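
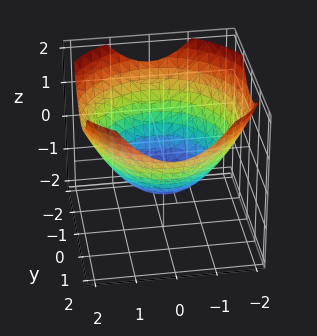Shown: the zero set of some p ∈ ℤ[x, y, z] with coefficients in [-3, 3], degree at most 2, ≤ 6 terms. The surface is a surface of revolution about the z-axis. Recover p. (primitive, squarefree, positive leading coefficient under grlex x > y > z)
1. Degree: a generic line meets the surface in up to 2 points, so deg p = 2.
2. Symmetries: rotational symmetry about the z-axis ⇒ p depends on x, y only through x² + y².
3. Reading off the gridlines: a circular section at z = 0 has radius between 1 and 2; it meets the z-axis at z = -1 (among the integer gridlines).
4. These observations pin down the coefficients.

x^2 + y^2 - 2*z - 2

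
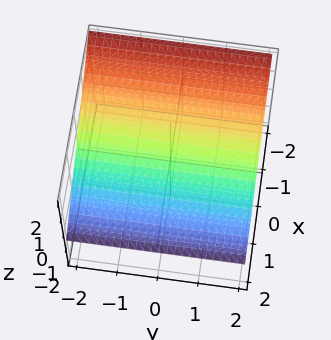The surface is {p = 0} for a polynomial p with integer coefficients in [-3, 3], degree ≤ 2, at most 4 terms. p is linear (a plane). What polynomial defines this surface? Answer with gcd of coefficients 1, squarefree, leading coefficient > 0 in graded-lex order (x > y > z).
2*x + 3*z - 2

(a) deg p = 1. The surface is flat (a plane).
(b) From the visible intercepts: one x-axis crossing is at x = 1; the surface avoids every integer y-axis point in the box.
(c) Putting this together gives p.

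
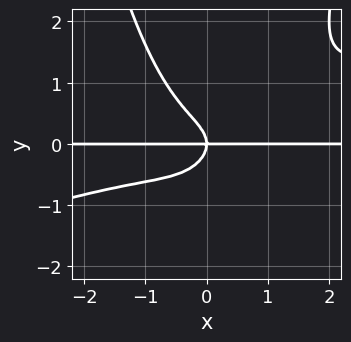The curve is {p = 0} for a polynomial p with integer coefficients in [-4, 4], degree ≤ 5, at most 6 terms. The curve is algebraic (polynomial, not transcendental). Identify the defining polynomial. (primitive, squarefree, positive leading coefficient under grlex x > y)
x^3*y - 3*x^2*y^2 + 3*y^3 + 2*x*y

The degree is 4 — the shape is more complex than any degree-3 curve.
Observable constraints: every point of the x-axis in the box is on the curve; it crosses the y-axis at the gridline y = 0.
Matching integer coefficients to the picture gives p.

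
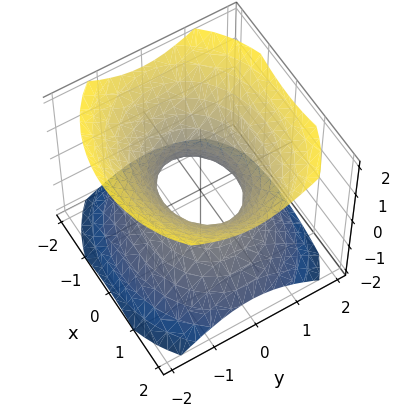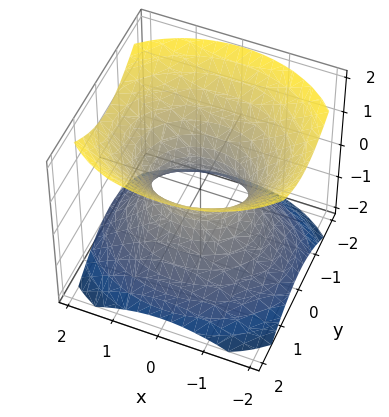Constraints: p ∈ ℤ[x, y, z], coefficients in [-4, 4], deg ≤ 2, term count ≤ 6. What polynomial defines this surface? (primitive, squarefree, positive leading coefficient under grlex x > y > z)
1. deg p = 2. An hourglass — one-sheet hyperboloid; a quadric.
2. Symmetries: mirror symmetry y ↦ −y ⇒ only even powers of y; the x ↦ −x reflection is a symmetry, so x appears only in even powers; it's symmetric under z → −z, forcing even powers of z.
3. Reading off the gridlines: the surface avoids every integer z-axis point in the box; the x-axis gridline crossings are at x ∈ {-1, 1}.
4. Putting this together gives p.

2*x^2 + 3*y^2 - 3*z^2 - 2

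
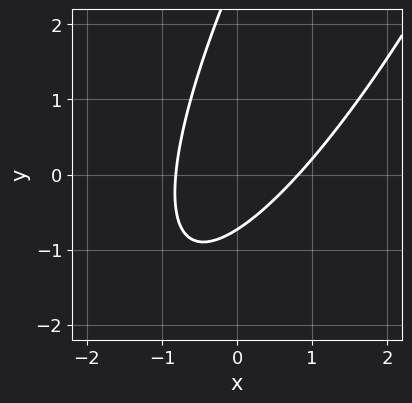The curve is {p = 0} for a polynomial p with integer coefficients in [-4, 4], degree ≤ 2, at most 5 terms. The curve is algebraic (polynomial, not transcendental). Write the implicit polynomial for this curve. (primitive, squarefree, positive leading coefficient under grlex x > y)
3*x^2 - 3*x*y + y^2 - 2*y - 2

(a) Degree: a generic line meets the curve in up to 2 points, so deg p = 2.
(b) Putting this together gives p.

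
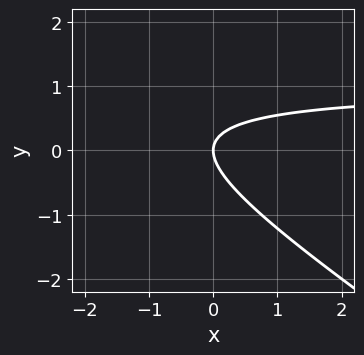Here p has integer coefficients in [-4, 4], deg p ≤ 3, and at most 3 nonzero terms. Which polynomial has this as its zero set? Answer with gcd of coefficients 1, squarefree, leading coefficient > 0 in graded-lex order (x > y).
First, the degree is 2 — the shape is more complex than any degree-1 curve.
Then, checking where it meets the axes: it meets the x-axis at x = 0 (among the integer gridlines); one y-axis crossing is at y = 0.
Finally, matching integer coefficients to the picture gives p.

2*x*y + 3*y^2 - 2*x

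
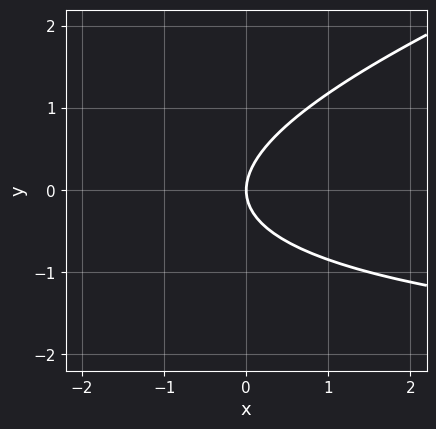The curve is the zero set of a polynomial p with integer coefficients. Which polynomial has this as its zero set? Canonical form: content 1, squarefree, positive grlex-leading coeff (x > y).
x*y - 3*y^2 + 3*x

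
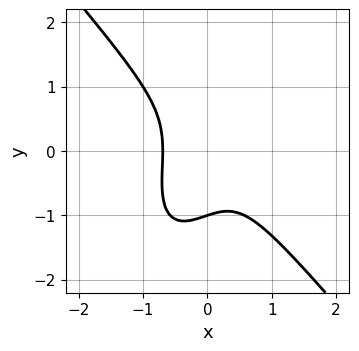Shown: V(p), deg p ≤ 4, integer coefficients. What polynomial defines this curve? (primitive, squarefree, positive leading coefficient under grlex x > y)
3*x^3 - x*y^2 + y^3 + 1

1. Degree: a generic line meets the curve in up to 3 points, so deg p = 3.
2. Against the integer gridlines: it meets the y-axis at y = -1 (among the integer gridlines).
3. Putting this together gives p.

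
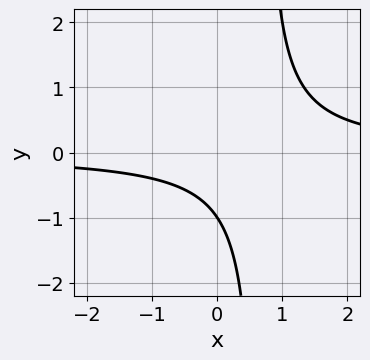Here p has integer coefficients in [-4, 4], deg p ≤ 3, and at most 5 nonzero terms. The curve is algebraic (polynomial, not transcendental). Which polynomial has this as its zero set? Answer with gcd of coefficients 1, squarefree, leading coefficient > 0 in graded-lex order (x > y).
3*x*y - 2*y - 2

First, degree: no degree-1 curve has this shape, so deg p = 2.
Then, checking where it meets the axes: it meets the y-axis at y = -1 (among the integer gridlines); no x-intercept at any integer in the box.
Finally, these observations pin down the coefficients.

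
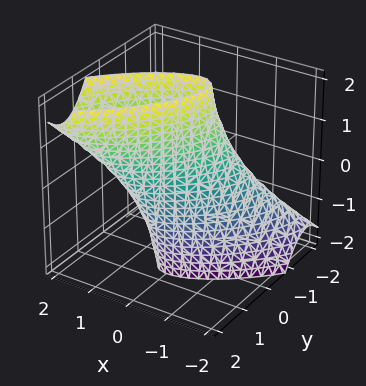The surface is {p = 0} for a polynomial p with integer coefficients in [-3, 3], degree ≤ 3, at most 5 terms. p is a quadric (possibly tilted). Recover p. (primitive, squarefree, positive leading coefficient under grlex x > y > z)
2*x^2 - 3*x*y - x*z + 2*y^2 - 1

First, the degree is 2 — no degree-1 surface has this shape.
Next, checking where it meets the axes: it misses every integer gridline on the z-axis.
Finally, the integer polynomial consistent with all of this is the stated p.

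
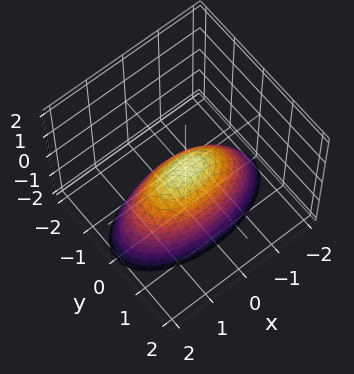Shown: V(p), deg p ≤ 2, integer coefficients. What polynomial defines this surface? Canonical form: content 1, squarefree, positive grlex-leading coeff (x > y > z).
The degree is 2 — a single bowl opening along one axis; a quadric.
Symmetries: mirror symmetry x ↦ −x ⇒ only even powers of x; the y ↦ −y reflection is a symmetry, so y appears only in even powers.
Against the integer gridlines: one y-axis crossing is at y = 0; it meets the x-axis at x = 0 (among the integer gridlines).
These observations pin down the coefficients.

x^2 + 3*y^2 + 2*z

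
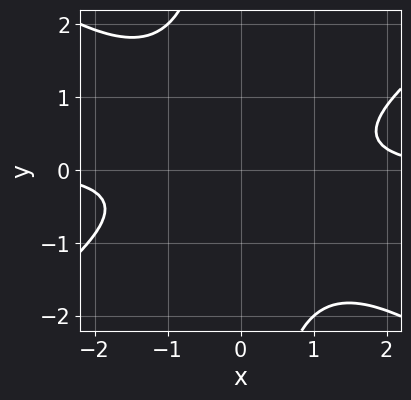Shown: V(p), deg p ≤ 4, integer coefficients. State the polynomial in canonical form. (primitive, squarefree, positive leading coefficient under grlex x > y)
(a) deg p = 4. The shape is more complex than any degree-3 curve.
(b) Checking where it meets the axes: the curve avoids every integer y-axis point in the box; no x-intercept at any integer in the box.
(c) Matching integer coefficients to the picture gives p.

x^3*y - 2*x*y^3 - 3*y^2 - 2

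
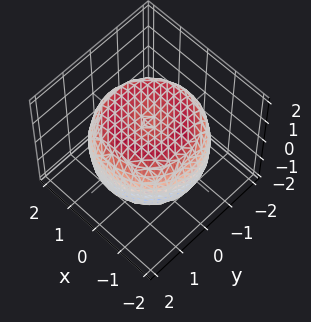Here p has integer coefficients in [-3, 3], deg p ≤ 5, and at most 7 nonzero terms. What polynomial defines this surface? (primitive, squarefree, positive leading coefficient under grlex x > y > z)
(a) Degree: no degree-3 surface has this shape, so deg p = 4.
(b) Symmetries: the surface is invariant under rotation about z: p = q(x² + y², z).
(c) From the axis intercepts and sections: a circular section at z = -1 has radius between 1 and 2; the z-axis gridline crossings are at z ∈ {-1, 1}.
(d) Putting this together gives p.

x^4 + 2*x^2*y^2 + y^4 - 2*x^2 - 2*y^2 + 2*z^2 - 2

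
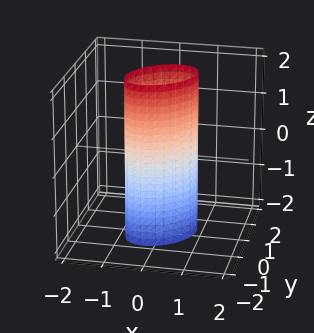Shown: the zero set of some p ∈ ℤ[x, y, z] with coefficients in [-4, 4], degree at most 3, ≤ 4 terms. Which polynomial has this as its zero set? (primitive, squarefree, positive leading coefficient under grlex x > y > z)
(a) Degree: no degree-1 surface has this shape, so deg p = 2.
(b) Observable constraints: it misses every integer gridline on the z-axis.
(c) These observations pin down the coefficients.

3*x^2 - 2*x*y + 3*y^2 - 2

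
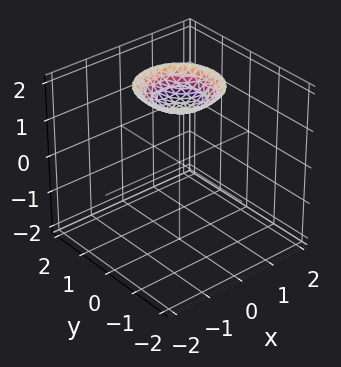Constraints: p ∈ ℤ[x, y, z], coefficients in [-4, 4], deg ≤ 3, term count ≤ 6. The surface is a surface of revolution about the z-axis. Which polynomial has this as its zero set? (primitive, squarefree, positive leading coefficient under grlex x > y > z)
(a) Degree: no degree-1 surface has this shape, so deg p = 2.
(b) Symmetry: the z-axis is an axis of rotation, so x and y enter only as x² + y².
(c) From the visible intercepts: a circular section at z = 2 has radius exactly 1; no x-intercept at any integer in the box; it misses every integer gridline on the y-axis.
(d) Fitting integer coefficients to these (and the overall shape) gives p.

x^2 + y^2 - 2*z + 3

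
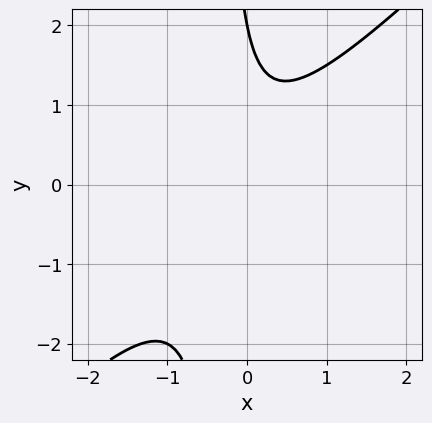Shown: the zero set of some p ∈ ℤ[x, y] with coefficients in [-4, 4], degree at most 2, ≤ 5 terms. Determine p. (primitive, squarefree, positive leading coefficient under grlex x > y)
(a) deg p = 2.
(b) Against the integer gridlines: the curve avoids every integer x-axis point in the box; it meets the y-axis at y = 2 (among the integer gridlines).
(c) Together with the visible shape, these determine p as stated.

3*x^2 - 3*x*y + x - y + 2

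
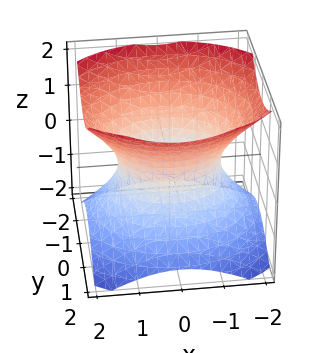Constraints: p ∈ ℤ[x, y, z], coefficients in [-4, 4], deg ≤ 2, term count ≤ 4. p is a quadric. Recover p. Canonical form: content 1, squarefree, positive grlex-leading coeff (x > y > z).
2*x^2 + 3*y^2 - 3*z^2 - 3

First, deg p = 2. One connected sheet with a waist; a quadric.
Next, symmetries: mirror symmetry z ↦ −z ⇒ only even powers of z; the x ↦ −x reflection is a symmetry, so x appears only in even powers; the y ↦ −y reflection is a symmetry, so y appears only in even powers.
Then, checking where it meets the axes: no z-intercept at any integer in the box; among the integer gridlines, it crosses the y-axis at y ∈ {-1, 1}.
Finally, together with the visible shape, these determine p as stated.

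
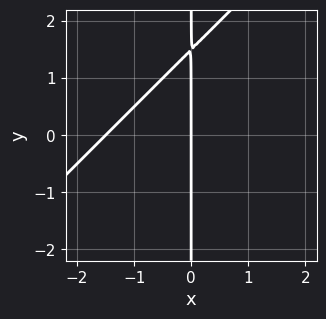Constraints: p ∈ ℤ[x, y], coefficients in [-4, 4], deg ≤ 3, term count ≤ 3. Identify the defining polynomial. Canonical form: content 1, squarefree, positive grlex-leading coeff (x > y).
First, degree: a generic line meets the curve in up to 2 points, so deg p = 2.
Next, checking where it meets the axes: it crosses the x-axis at the gridline x = 0; the visible y-axis segment lies entirely on the curve.
Finally, fitting integer coefficients to these (and the overall shape) gives p.

2*x^2 - 2*x*y + 3*x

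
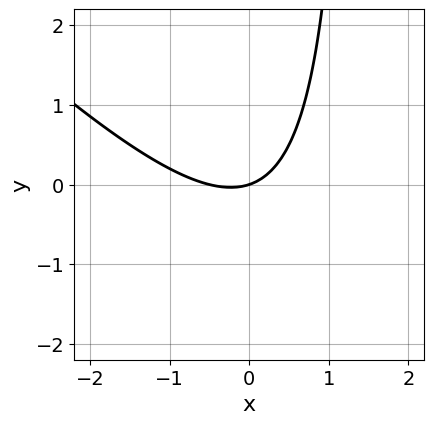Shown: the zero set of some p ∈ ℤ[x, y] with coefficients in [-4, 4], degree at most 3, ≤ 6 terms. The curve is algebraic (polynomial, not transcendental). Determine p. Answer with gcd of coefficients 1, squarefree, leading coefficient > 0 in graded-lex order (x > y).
Degree: a generic line meets the curve in up to 2 points, so deg p = 2.
Reading off the gridlines: it crosses the x-axis at the gridline x = 0; it crosses the y-axis at the gridline y = 0.
Together with the visible shape, these determine p as stated.

2*x^2 + 2*x*y + x - 3*y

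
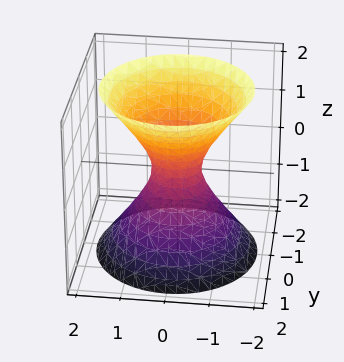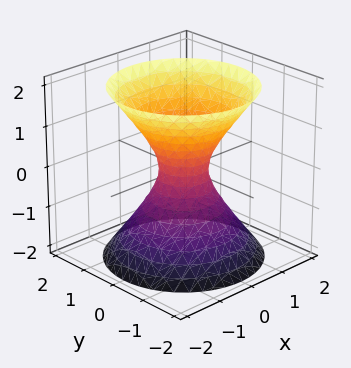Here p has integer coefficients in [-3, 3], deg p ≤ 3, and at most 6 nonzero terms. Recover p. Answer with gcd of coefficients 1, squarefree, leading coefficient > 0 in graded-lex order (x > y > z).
3*x^2 + 3*y^2 - 2*z^2 - 1

First, deg p = 2. An hourglass — one-sheet hyperboloid; a quadric.
Then, symmetries: the z-axis is an axis of rotation, so x and y enter only as x² + y²; mirror symmetry z ↦ −z ⇒ only even powers of z.
Next, against the integer gridlines: a circular section at z = -1 has radius exactly 1; it misses every integer gridline on the z-axis.
Finally, together with the visible shape, these determine p as stated.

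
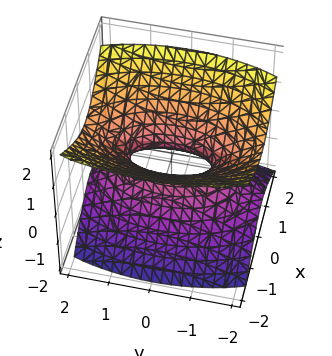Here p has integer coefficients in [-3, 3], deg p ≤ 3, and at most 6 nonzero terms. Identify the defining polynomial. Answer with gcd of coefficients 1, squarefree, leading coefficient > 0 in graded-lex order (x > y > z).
Degree: no degree-1 surface has this shape, so deg p = 2.
Against the integer gridlines: the surface avoids every integer z-axis point in the box; among the integer gridlines, it crosses the y-axis at y ∈ {-1, 1}.
Together with the visible shape, these determine p as stated.

3*x^2 + x*z + y^2 - 3*z^2 - 1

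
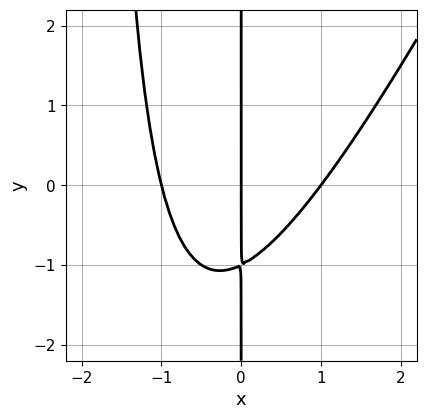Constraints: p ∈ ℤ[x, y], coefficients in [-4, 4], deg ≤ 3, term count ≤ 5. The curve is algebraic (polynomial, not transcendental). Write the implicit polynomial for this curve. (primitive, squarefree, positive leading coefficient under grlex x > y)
2*x^3 - x^2*y - 2*x*y - 2*x

1. deg p = 3.
2. From the axis intercepts and sections: among the integer gridlines, it crosses the x-axis at x ∈ {-1, 0, 1}; every point of the y-axis in the box is on the curve.
3. Putting this together gives p.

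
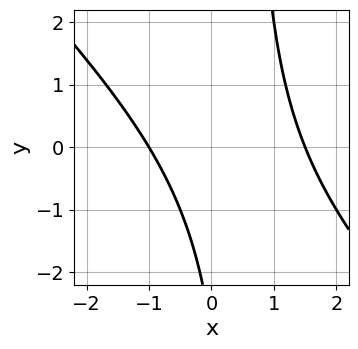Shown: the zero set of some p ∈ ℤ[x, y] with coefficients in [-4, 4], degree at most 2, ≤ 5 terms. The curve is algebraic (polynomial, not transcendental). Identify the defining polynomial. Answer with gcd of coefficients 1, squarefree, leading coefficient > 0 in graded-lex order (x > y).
2*x^2 + 2*x*y - x - y - 3

First, the degree is 2 — the shape is more complex than any degree-1 curve.
Next, against the integer gridlines: it meets the x-axis at x = -1 (among the integer gridlines); it misses every integer gridline on the y-axis.
Finally, fitting integer coefficients to these (and the overall shape) gives p.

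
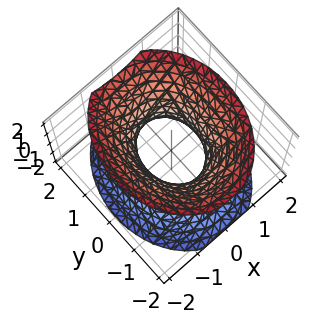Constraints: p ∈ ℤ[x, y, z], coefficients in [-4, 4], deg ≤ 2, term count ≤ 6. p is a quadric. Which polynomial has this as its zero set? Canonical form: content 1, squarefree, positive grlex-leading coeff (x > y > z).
3*x^2 + 2*y^2 - 2*z^2 - 2

First, degree: one connected sheet with a waist; a quadric, so deg p = 2.
Next, symmetries: mirror symmetry x ↦ −x ⇒ only even powers of x; it's symmetric under y → −y, forcing even powers of y; it's symmetric under z → −z, forcing even powers of z.
Then, from the visible intercepts: among the integer gridlines, it crosses the y-axis at y ∈ {-1, 1}; no z-intercept at any integer in the box.
Finally, assembling these constraints gives the stated polynomial.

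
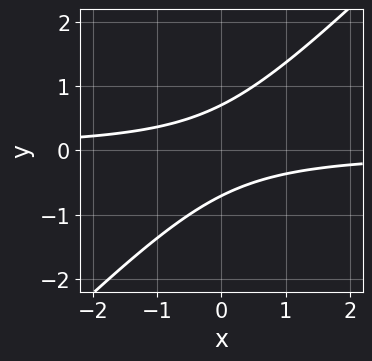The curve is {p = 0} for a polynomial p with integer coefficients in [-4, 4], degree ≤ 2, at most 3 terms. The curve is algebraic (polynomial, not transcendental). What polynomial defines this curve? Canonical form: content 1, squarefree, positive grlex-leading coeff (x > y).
The degree is 2 — a generic line meets the curve in up to 2 points.
From the visible intercepts: the curve avoids every integer x-axis point in the box.
Together with the visible shape, these determine p as stated.

2*x*y - 2*y^2 + 1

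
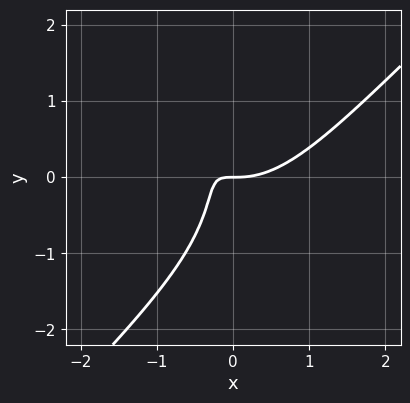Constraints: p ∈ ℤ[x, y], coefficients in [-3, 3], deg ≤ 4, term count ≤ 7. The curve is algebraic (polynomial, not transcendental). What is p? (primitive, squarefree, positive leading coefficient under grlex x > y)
2*x^3 - x^2*y - y^3 - 3*x*y - y

(a) Degree: a generic line meets the curve in up to 3 points, so deg p = 3.
(b) Against the integer gridlines: it meets the y-axis at y = 0 (among the integer gridlines); it meets the x-axis at x = 0 (among the integer gridlines).
(c) Matching integer coefficients to the picture gives p.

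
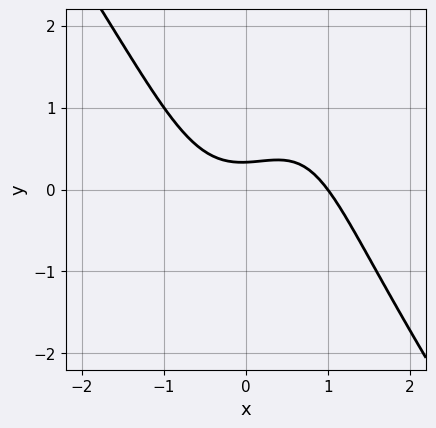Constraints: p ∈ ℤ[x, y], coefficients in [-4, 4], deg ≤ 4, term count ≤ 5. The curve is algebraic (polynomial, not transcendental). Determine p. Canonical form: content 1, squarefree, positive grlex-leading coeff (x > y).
2*x^3 - x*y^2 - x^2 + 3*y - 1

1. The degree is 3 — no degree-2 curve has this shape.
2. Reading off the gridlines: one x-axis crossing is at x = 1.
3. The integer polynomial consistent with all of this is the stated p.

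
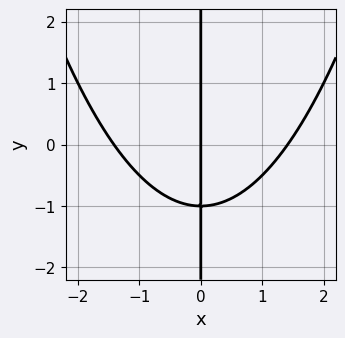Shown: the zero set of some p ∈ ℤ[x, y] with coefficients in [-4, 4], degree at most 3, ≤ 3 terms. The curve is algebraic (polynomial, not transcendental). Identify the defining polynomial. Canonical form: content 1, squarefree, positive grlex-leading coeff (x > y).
x^3 - 2*x*y - 2*x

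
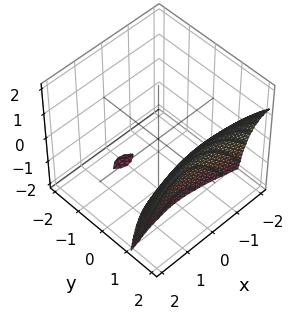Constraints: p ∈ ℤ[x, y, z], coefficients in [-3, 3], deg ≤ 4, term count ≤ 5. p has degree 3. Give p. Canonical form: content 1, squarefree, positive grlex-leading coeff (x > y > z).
2*y^3 - 2*y^2*z - x^2 - 3

1. The degree is 3 — the shape is more complex than any degree-2 surface.
2. From the visible intercepts: the surface avoids every integer x-axis point in the box; the surface avoids every integer z-axis point in the box.
3. Assembling these constraints gives the stated polynomial.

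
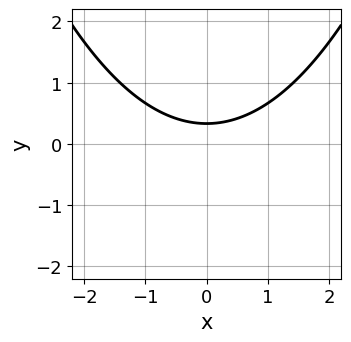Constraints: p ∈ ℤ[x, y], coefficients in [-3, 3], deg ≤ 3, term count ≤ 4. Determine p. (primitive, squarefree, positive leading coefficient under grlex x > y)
x^2 - 3*y + 1

1. deg p = 2. The shape is more complex than any degree-1 curve.
2. Symmetries: mirror symmetry x ↦ −x ⇒ only even powers of x.
3. Checking where it meets the axes: the curve avoids every integer x-axis point in the box.
4. Matching integer coefficients to the picture gives p.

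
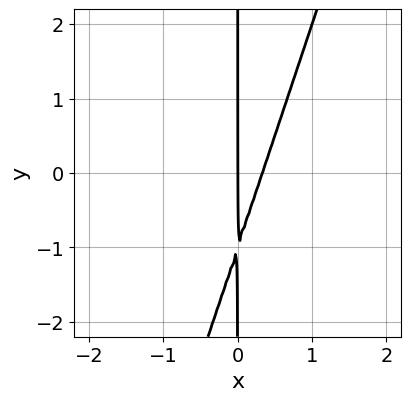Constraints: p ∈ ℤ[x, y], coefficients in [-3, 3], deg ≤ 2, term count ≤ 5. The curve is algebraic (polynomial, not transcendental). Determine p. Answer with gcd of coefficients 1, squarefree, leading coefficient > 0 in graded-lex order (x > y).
3*x^2 - x*y - x

1. deg p = 2. No degree-1 curve has this shape.
2. Reading off the gridlines: the visible y-axis segment lies entirely on the curve; it meets the x-axis at x = 0 (among the integer gridlines).
3. Fitting integer coefficients to these (and the overall shape) gives p.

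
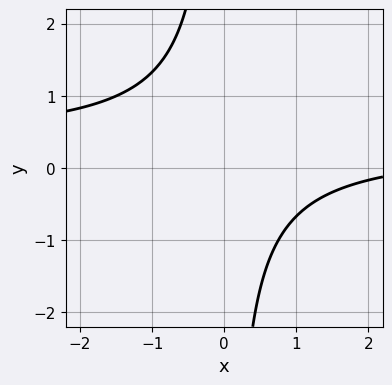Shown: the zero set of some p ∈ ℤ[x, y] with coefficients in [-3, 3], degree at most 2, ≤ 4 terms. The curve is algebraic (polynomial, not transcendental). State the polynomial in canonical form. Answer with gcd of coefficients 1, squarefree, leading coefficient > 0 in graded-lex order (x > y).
3*x*y - x + 3

1. deg p = 2.
2. Reading off the gridlines: the curve avoids every integer y-axis point in the box; no x-intercept at any integer in the box.
3. Putting this together gives p.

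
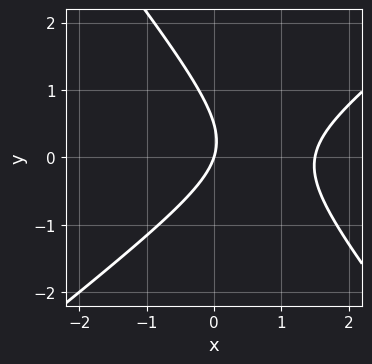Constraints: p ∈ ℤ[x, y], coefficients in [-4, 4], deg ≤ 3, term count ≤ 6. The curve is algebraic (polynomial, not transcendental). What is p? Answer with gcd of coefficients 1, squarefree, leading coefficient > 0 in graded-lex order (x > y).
2*x^2 - x*y - 2*y^2 - 3*x + y

First, the degree is 2 — a generic line meets the curve in up to 2 points.
Then, from the visible intercepts: one x-axis crossing is at x = 0; it crosses the y-axis at the gridline y = 0.
Finally, matching integer coefficients to the picture gives p.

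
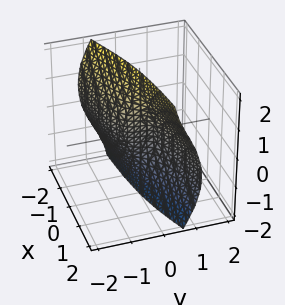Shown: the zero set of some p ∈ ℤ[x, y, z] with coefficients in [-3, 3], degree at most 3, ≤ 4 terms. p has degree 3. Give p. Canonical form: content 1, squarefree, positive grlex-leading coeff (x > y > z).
Degree: a generic line meets the surface in up to 3 points, so deg p = 3.
From the visible intercepts: every point of the z-axis in the box is on the surface; it meets the y-axis at y = 0 (among the integer gridlines).
These observations pin down the coefficients.

x*y*z + 3*y^3 + 2*y*z^2 - 2*x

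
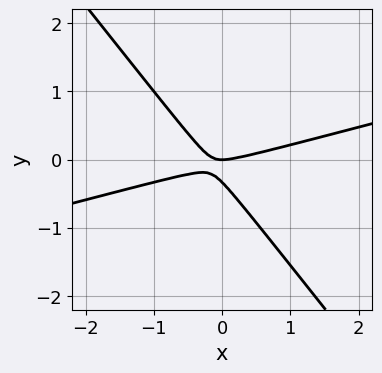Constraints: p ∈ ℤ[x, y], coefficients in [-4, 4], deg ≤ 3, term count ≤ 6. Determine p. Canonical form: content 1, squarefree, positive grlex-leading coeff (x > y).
x^2 - 3*x*y - 3*y^2 - y

The degree is 2 — a generic line meets the curve in up to 2 points.
From the visible intercepts: it meets the x-axis at x = 0 (among the integer gridlines); it meets the y-axis at y = 0 (among the integer gridlines).
Putting this together gives p.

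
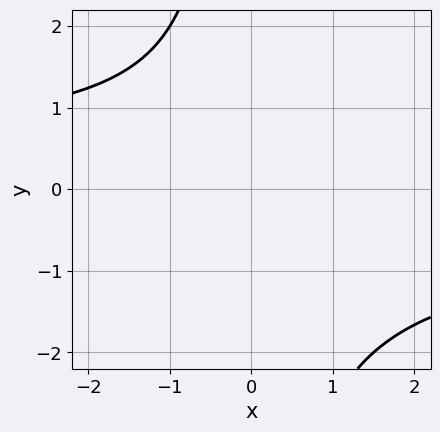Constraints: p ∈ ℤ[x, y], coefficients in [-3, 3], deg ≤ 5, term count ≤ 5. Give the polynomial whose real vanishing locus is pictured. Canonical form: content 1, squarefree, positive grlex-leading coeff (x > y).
x*y^3 + 2*y^2 - y + 2

First, degree: the shape is more complex than any degree-3 curve, so deg p = 4.
Then, against the integer gridlines: the curve avoids every integer x-axis point in the box; it misses every integer gridline on the y-axis.
Finally, these observations pin down the coefficients.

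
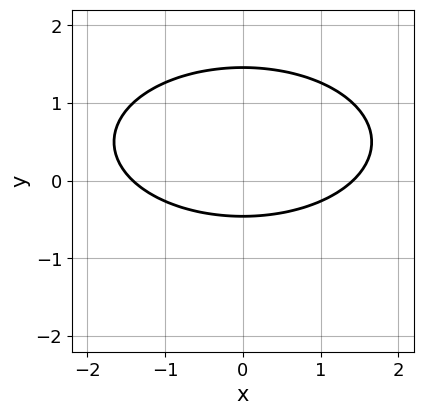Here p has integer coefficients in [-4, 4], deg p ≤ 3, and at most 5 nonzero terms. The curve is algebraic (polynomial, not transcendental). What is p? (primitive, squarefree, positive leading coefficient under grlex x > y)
The degree is 2 — a generic line meets the curve in up to 2 points.
Symmetries: it's symmetric under x → −x, forcing even powers of x.
The integer polynomial consistent with all of this is the stated p.

x^2 + 3*y^2 - 3*y - 2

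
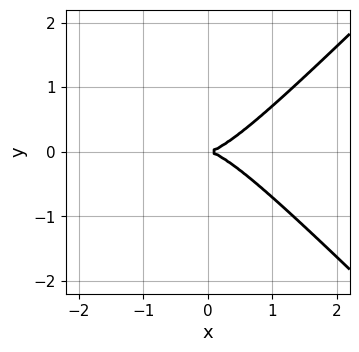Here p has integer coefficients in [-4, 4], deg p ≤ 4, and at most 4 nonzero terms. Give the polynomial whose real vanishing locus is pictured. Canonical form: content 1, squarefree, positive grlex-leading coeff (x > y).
x^3 - x*y^2 - y^2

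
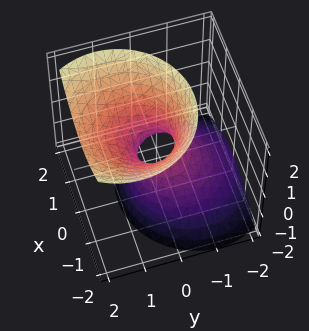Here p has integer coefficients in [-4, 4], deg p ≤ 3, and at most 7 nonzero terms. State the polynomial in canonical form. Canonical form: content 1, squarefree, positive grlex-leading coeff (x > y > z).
1. deg p = 2. The shape is more complex than any degree-1 surface.
2. Reading off the gridlines: it misses every integer gridline on the z-axis.
3. These observations pin down the coefficients.

3*x^2 + 3*y^2 - 3*y*z - 2*z^2 - 1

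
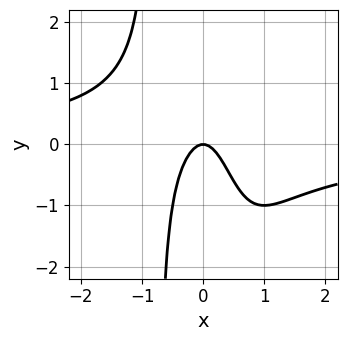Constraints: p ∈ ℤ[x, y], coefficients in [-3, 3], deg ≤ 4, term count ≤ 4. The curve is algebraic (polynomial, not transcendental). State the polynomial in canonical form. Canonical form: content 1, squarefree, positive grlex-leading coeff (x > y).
2*x^3*y + 3*x^2 + y

(a) Degree: no degree-3 curve has this shape, so deg p = 4.
(b) Checking where it meets the axes: it meets the x-axis at x = 0 (among the integer gridlines); one y-axis crossing is at y = 0.
(c) Assembling these constraints gives the stated polynomial.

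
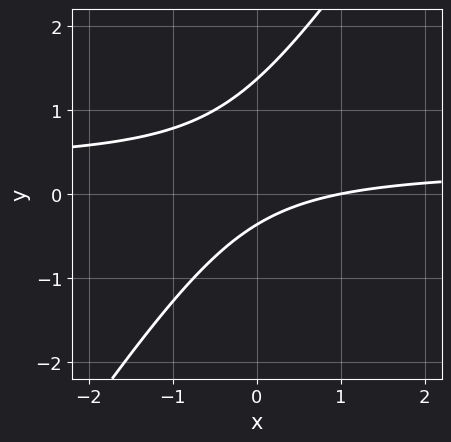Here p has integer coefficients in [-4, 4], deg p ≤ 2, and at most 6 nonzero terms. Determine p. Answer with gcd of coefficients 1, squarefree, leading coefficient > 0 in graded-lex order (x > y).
3*x*y - 2*y^2 - x + 2*y + 1

1. Degree: no degree-1 curve has this shape, so deg p = 2.
2. Checking where it meets the axes: it meets the x-axis at x = 1 (among the integer gridlines).
3. Assembling these constraints gives the stated polynomial.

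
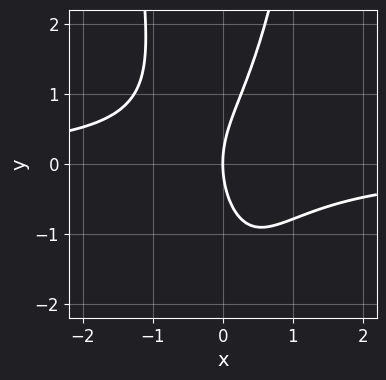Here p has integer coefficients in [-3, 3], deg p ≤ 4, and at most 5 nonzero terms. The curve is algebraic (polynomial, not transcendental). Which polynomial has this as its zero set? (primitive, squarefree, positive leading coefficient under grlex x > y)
3*x^2*y - y^2 + 3*x

1. deg p = 3.
2. Observable constraints: it meets the y-axis at y = 0 (among the integer gridlines); one x-axis crossing is at x = 0.
3. Matching integer coefficients to the picture gives p.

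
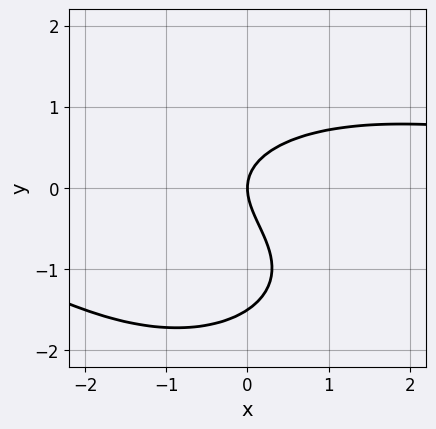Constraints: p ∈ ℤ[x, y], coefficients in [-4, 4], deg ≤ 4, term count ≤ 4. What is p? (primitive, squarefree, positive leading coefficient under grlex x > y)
x^2*y + 2*y^3 + 3*y^2 - 3*x

(a) Degree: the shape is more complex than any degree-2 curve, so deg p = 3.
(b) Observable constraints: it crosses the x-axis at the gridline x = 0; it meets the y-axis at y = 0 (among the integer gridlines).
(c) Matching integer coefficients to the picture gives p.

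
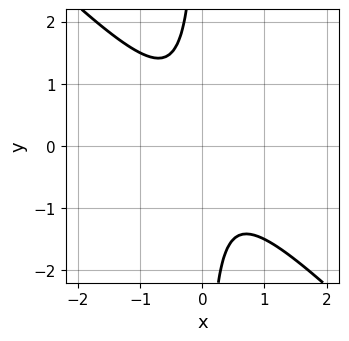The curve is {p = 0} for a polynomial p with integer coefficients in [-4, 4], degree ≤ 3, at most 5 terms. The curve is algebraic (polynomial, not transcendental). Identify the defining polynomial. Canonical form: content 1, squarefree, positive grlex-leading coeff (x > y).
(a) The degree is 2 — a generic line meets the curve in up to 2 points.
(b) Reading off the gridlines: the curve avoids every integer y-axis point in the box; it misses every integer gridline on the x-axis.
(c) These observations pin down the coefficients.

2*x^2 + 2*x*y + 1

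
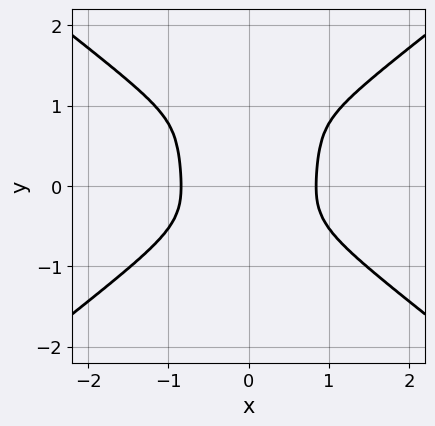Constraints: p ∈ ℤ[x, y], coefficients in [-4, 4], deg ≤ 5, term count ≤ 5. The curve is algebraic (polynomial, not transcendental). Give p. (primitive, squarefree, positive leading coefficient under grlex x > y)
2*x^4 - 2*x^2*y^2 - 2*y^4 + 2*y^3 - 1

(a) deg p = 4.
(b) Symmetries: the x ↦ −x reflection is a symmetry, so x appears only in even powers.
(c) Against the integer gridlines: it misses every integer gridline on the y-axis.
(d) Matching integer coefficients to the picture gives p.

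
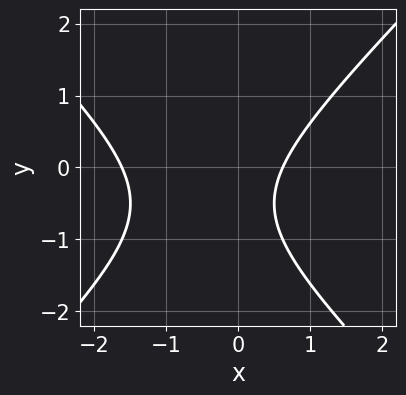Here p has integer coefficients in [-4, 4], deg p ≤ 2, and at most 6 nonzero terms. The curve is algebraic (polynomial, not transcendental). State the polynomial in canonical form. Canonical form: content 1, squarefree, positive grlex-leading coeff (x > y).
First, deg p = 2.
Next, from the axis intercepts and sections: it misses every integer gridline on the y-axis.
Finally, these observations pin down the coefficients.

x^2 - y^2 + x - y - 1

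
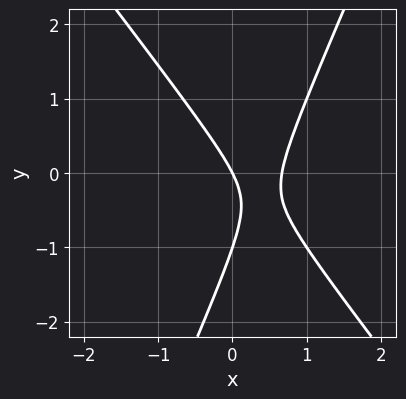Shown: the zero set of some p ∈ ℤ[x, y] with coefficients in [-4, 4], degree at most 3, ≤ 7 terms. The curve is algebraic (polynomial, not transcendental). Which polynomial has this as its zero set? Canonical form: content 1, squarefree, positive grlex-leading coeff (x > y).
The degree is 2 — the shape is more complex than any degree-1 curve.
Checking where it meets the axes: it meets the x-axis at x = 0 (among the integer gridlines); the y-axis gridline crossings are at y ∈ {-1, 0}.
The integer polynomial consistent with all of this is the stated p.

3*x^2 + x*y - y^2 - 2*x - y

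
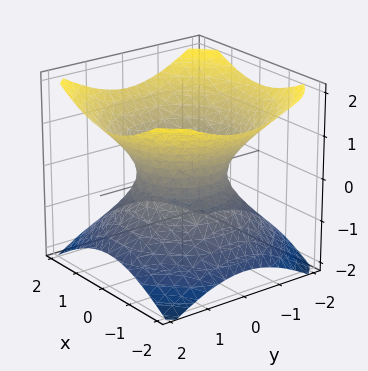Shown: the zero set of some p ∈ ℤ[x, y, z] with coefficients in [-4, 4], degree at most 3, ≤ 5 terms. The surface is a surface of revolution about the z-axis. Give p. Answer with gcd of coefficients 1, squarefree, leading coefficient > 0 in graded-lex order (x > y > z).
2*x^2 + 2*y^2 - 3*z^2 - 2

First, deg p = 2.
Next, symmetries: the z-axis is an axis of rotation, so x and y enter only as x² + y².
Next, from the visible intercepts: among the integer gridlines, it crosses the x-axis at x ∈ {-1, 1}; among the integer gridlines, it crosses the y-axis at y ∈ {-1, 1}.
Finally, matching integer coefficients to the picture gives p.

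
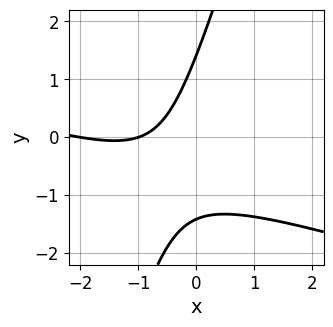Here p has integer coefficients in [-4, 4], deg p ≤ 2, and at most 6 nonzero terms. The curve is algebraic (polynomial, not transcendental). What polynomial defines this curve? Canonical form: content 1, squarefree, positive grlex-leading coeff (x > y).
x^2 + 3*x*y - y^2 + 3*x + 2

The degree is 2 — a generic line meets the curve in up to 2 points.
Checking where it meets the axes: among the integer gridlines, it crosses the x-axis at x ∈ {-2, -1}.
Together with the visible shape, these determine p as stated.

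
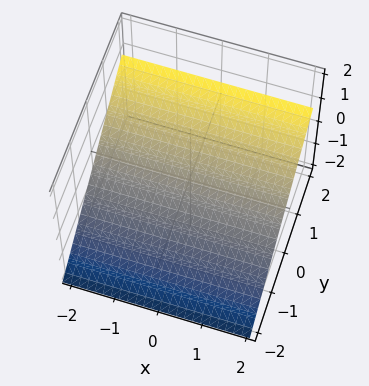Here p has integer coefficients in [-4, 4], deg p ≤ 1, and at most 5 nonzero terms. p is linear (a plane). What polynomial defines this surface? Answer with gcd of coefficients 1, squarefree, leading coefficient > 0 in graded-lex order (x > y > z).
First, deg p = 1. Every cross-section is a straight line — this is a plane.
Then, against the integer gridlines: one y-axis crossing is at y = 1; the surface avoids every integer x-axis point in the box.
Finally, matching integer coefficients to the picture gives p.

2*y - 3*z - 2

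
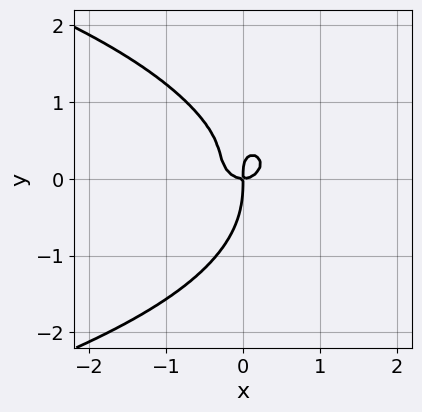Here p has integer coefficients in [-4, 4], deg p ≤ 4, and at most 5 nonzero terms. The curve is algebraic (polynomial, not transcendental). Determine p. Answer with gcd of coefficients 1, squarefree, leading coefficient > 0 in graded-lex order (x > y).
The degree is 4 — the shape is more complex than any degree-3 curve.
Checking where it meets the axes: one x-axis crossing is at x = 0; it meets the y-axis at y = 0 (among the integer gridlines).
These observations pin down the coefficients.

x^2*y^2 + y^4 + 2*x^3 + 2*x*y^2 - x*y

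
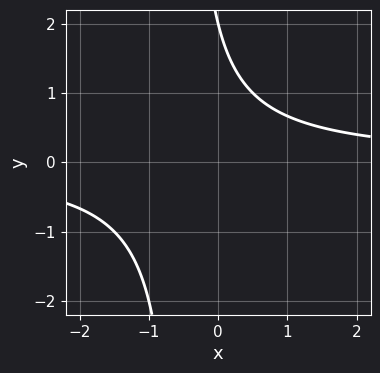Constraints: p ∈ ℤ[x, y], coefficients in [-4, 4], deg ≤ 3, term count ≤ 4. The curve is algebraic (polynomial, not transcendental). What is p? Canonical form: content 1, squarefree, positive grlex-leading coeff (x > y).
2*x*y + y - 2

First, deg p = 2. No degree-1 curve has this shape.
Next, from the axis intercepts and sections: it misses every integer gridline on the x-axis; it meets the y-axis at y = 2 (among the integer gridlines).
Finally, the integer polynomial consistent with all of this is the stated p.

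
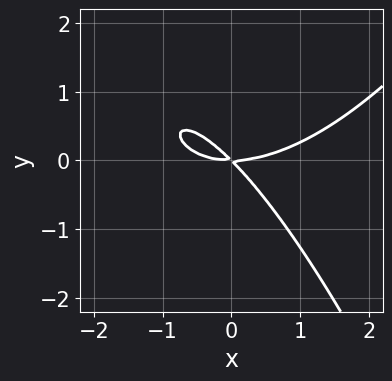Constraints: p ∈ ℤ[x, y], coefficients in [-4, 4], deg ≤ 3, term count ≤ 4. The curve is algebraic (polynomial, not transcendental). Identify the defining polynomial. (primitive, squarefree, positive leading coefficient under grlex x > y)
x^3 - 3*x*y - 3*y^2

(a) Degree: no degree-2 curve has this shape, so deg p = 3.
(b) Against the integer gridlines: it meets the y-axis at y = 0 (among the integer gridlines); it crosses the x-axis at the gridline x = 0.
(c) Assembling these constraints gives the stated polynomial.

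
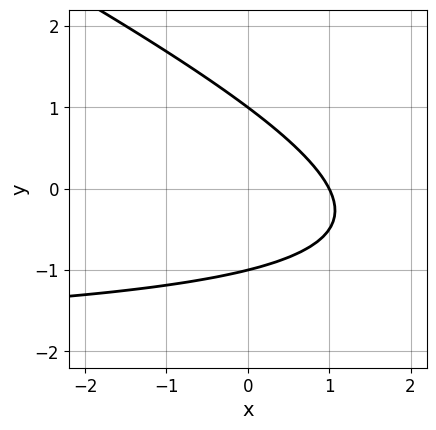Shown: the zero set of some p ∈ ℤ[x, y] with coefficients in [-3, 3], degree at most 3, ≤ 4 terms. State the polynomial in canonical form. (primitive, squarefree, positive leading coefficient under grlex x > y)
x*y + 2*y^2 + 2*x - 2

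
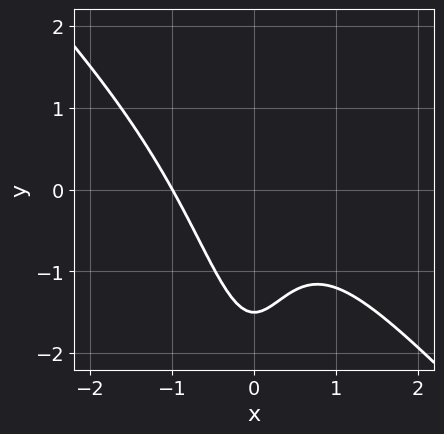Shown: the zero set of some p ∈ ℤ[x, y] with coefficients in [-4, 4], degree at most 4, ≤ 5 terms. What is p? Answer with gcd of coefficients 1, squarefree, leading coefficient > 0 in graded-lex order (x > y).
3*x^3 + 3*x^2*y + 2*y + 3

1. The degree is 3 — a generic line meets the curve in up to 3 points.
2. Checking where it meets the axes: one x-axis crossing is at x = -1.
3. Putting this together gives p.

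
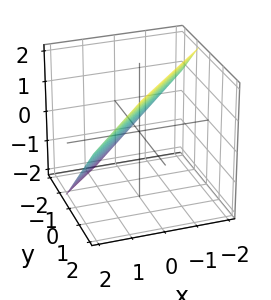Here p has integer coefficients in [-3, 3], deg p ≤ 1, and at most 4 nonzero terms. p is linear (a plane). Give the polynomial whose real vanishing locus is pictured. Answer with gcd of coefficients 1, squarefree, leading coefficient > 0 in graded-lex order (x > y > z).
3*x - 3*y + 3*z - 2

The degree is 1 — the surface is flat (a plane).
Matching integer coefficients to the picture gives p.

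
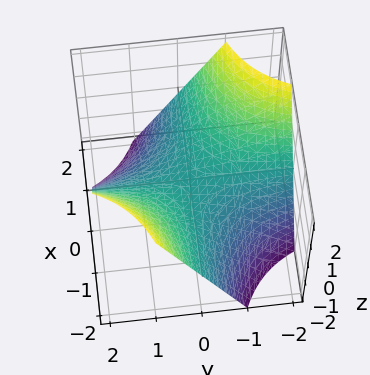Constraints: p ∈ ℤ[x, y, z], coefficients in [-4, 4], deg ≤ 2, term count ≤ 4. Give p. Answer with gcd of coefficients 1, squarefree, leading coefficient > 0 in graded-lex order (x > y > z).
x*y + z

(a) deg p = 2. A saddle surface; a quadric.
(b) Reading off the gridlines: it crosses the z-axis at the gridline z = 0; the visible y-axis segment lies entirely on the surface; every point of the x-axis in the box is on the surface.
(c) Solving for integer coefficients yields p as stated.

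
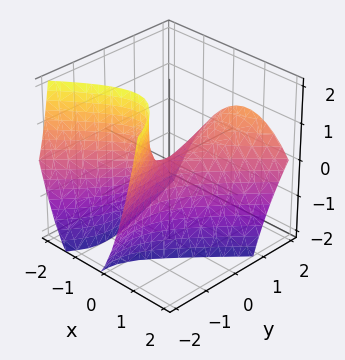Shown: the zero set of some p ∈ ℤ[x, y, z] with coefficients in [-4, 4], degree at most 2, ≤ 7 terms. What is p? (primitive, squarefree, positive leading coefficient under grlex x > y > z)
3*x^2 - 2*x*y - y^2 + 2*y*z + 2*z

1. deg p = 2.
2. From the axis intercepts and sections: one z-axis crossing is at z = 0; it crosses the x-axis at the gridline x = 0.
3. Matching integer coefficients to the picture gives p.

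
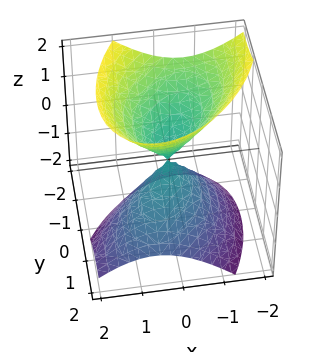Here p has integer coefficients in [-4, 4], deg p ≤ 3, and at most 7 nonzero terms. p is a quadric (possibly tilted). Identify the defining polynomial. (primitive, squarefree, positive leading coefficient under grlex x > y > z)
3*x^2 - 2*x*y + 2*y^2 + 2*y*z - 2*z^2

1. The picture has 2 separate pieces.
2. deg p = 2.
3. From the visible intercepts: it crosses the x-axis at the gridline x = 0; one y-axis crossing is at y = 0; it meets the z-axis at z = 0 (among the integer gridlines).
4. Assembling these constraints gives the stated polynomial.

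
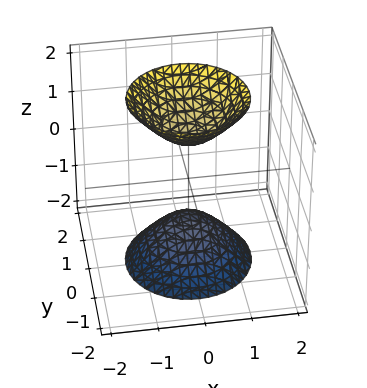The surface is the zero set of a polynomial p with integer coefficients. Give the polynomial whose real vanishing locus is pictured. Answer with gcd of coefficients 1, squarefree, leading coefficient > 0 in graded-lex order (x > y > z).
(a) The picture has 2 separate pieces. They look like related sheets of one shape, so recover p as a whole.
(b) The degree is 2 — two separate bowl-shaped sheets opening away from each other; a quadric.
(c) Symmetries: mirror symmetry z ↦ −z ⇒ only even powers of z; every cross-section ⟂ z is a circle, so x, y appear only via x² + y².
(d) Observable constraints: among the integer gridlines, it crosses the z-axis at z ∈ {-1, 1}; a circular section at z = 2 has radius between 1 and 2; it misses every integer gridline on the y-axis; the surface avoids every integer x-axis point in the box.
(e) Fitting integer coefficients to these (and the overall shape) gives p.

2*x^2 + 2*y^2 - z^2 + 1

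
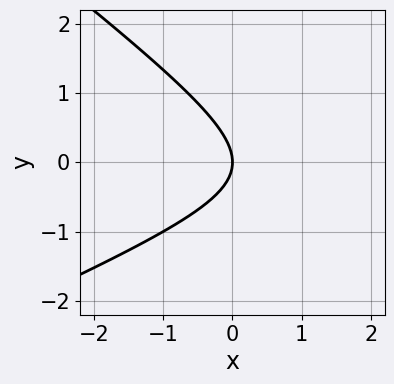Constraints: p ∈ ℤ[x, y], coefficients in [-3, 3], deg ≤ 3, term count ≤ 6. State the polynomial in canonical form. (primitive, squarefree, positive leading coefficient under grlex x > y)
(a) The degree is 2 — no degree-1 curve has this shape.
(b) Observable constraints: it meets the y-axis at y = 0 (among the integer gridlines); one x-axis crossing is at x = 0.
(c) Fitting integer coefficients to these (and the overall shape) gives p.

x^2 - x*y - 3*y^2 - 3*x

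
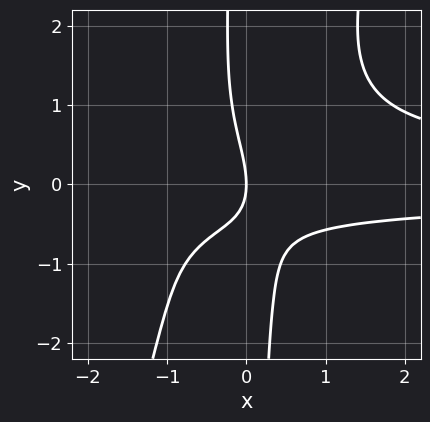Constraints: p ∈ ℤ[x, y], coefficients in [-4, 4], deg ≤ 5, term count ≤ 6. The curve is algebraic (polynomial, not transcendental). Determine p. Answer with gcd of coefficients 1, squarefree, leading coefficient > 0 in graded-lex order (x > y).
(a) deg p = 4. No degree-3 curve has this shape.
(b) Observable constraints: it crosses the y-axis at the gridline y = 0; one x-axis crossing is at x = 0.
(c) Together with the visible shape, these determine p as stated.

3*x^2*y^2 - x*y^3 - 2*x*y - y^2 - 2*x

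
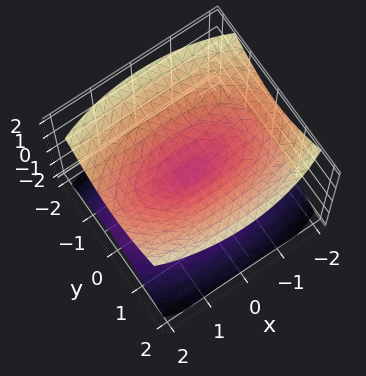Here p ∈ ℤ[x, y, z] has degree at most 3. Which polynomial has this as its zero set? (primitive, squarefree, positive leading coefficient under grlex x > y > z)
First, I count 2 distinct pieces. Treating them together as one polynomial.
Next, the degree is 2 — a double cone through the origin; a quadric.
Then, symmetries: it's symmetric under y → −y, forcing even powers of y; the x ↦ −x reflection is a symmetry, so x appears only in even powers; mirror symmetry z ↦ −z ⇒ only even powers of z.
Then, against the integer gridlines: it meets the z-axis at z = 0 (among the integer gridlines); it meets the y-axis at y = 0 (among the integer gridlines); it meets the x-axis at x = 0 (among the integer gridlines).
Finally, fitting integer coefficients to these (and the overall shape) gives p.

x^2 + 3*y^2 - 3*z^2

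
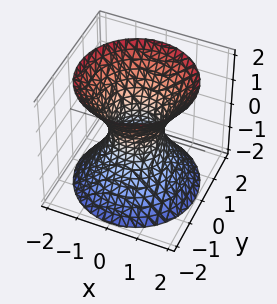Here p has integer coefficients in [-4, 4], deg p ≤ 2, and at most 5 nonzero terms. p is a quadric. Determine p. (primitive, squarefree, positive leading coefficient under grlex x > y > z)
(a) Degree: one connected sheet with a waist; a quadric, so deg p = 2.
(b) By symmetry, the surface is invariant under rotation about z: p = q(x² + y², z); it's symmetric under z → −z, forcing even powers of z.
(c) Checking where it meets the axes: a circular section at z = 2 has radius between 1 and 2; the surface avoids every integer z-axis point in the box.
(d) Solving for integer coefficients yields p as stated.

3*x^2 + 3*y^2 - 2*z^2 - 2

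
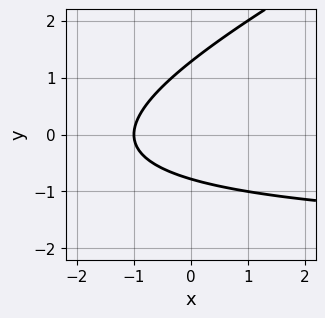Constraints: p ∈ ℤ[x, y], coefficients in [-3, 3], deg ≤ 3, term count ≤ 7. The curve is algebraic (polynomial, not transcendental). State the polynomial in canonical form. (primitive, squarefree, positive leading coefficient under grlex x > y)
x*y - 2*y^2 + 2*x + y + 2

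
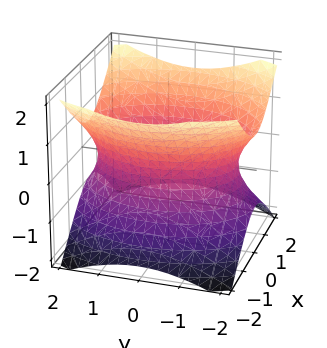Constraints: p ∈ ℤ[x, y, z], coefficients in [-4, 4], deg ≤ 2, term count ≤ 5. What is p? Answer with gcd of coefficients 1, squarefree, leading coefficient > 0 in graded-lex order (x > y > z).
2*x^2 + y^2 - 2*z^2 - 3

First, deg p = 2.
Then, symmetries: it's symmetric under y → −y, forcing even powers of y; mirror symmetry x ↦ −x ⇒ only even powers of x; mirror symmetry z ↦ −z ⇒ only even powers of z.
Next, observable constraints: no z-intercept at any integer in the box.
Finally, putting this together gives p.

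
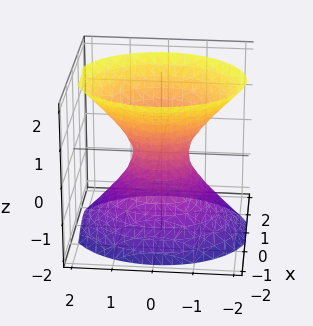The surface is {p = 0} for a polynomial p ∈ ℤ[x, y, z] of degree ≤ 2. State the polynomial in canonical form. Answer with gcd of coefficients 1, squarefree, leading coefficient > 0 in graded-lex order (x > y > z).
(a) deg p = 2.
(b) Symmetries: it's symmetric under z → −z, forcing even powers of z; the x ↦ −x reflection is a symmetry, so x appears only in even powers; it's symmetric under y → −y, forcing even powers of y.
(c) Checking where it meets the axes: it misses every integer gridline on the z-axis.
(d) Fitting integer coefficients to these (and the overall shape) gives p.

3*x^2 + 2*y^2 - 2*z^2 - 1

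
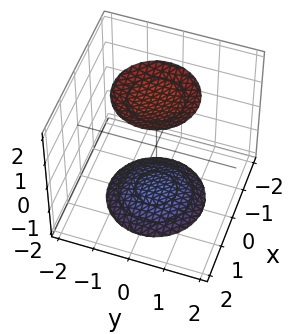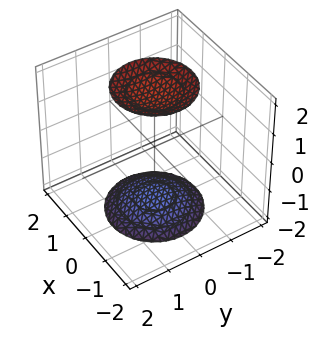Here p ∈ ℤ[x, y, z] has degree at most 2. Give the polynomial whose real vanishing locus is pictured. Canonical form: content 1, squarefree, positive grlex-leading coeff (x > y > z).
(a) There are 2 components. Treating them together as one polynomial.
(b) The degree is 2 — a generic line meets the surface in up to 2 points.
(c) Symmetries: every cross-section ⟂ z is a circle, so x, y appear only via x² + y².
(d) Against the integer gridlines: a circular section at z = -2 has radius exactly 1; the surface avoids every integer y-axis point in the box.
(e) The integer polynomial consistent with all of this is the stated p.

x^2 + y^2 - z^2 + 3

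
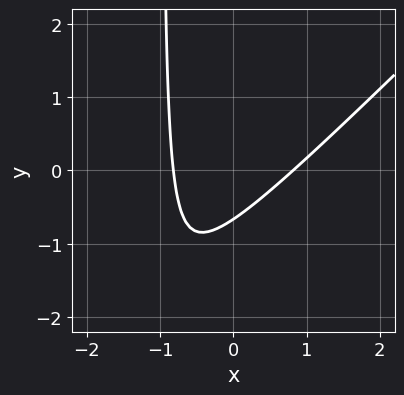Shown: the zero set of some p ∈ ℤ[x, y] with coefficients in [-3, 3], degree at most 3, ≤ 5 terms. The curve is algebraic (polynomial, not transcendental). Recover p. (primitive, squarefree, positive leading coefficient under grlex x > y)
3*x^2 - 3*x*y - 3*y - 2

First, deg p = 2. The shape is more complex than any degree-1 curve.
Finally, putting this together gives p.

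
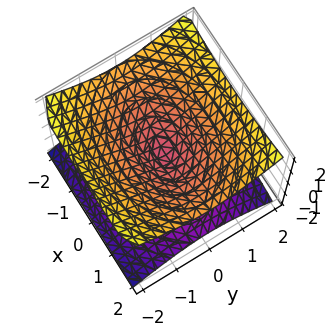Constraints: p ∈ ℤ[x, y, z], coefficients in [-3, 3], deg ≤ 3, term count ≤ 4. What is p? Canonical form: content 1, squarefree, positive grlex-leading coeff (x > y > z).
x^2 + 2*y^2 - 3*z^2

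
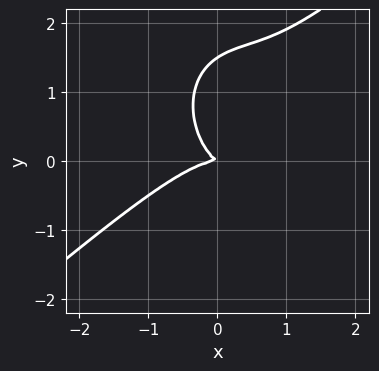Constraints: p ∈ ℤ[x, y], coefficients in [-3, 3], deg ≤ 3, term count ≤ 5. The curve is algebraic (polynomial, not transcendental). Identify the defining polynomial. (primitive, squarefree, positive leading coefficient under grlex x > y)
3*x^3 - 2*x^2*y - 2*y^3 + 2*x*y + 3*y^2

First, the degree is 3 — no degree-2 curve has this shape.
Next, checking where it meets the axes: one x-axis crossing is at x = 0; it crosses the y-axis at the gridline y = 0.
Finally, solving for integer coefficients yields p as stated.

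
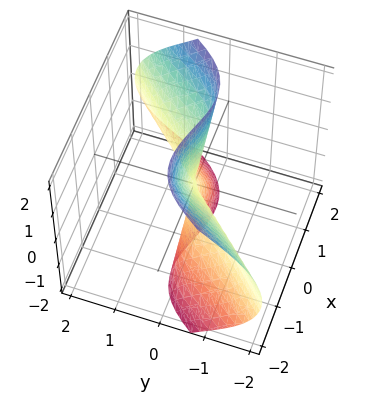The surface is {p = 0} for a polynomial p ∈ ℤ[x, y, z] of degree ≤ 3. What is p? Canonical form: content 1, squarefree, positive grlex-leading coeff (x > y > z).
First, degree: a generic line meets the surface in up to 3 points, so deg p = 3.
Then, from the visible intercepts: it meets the y-axis at y = 0 (among the integer gridlines); the visible z-axis segment lies entirely on the surface; one x-axis crossing is at x = 0.
Finally, the integer polynomial consistent with all of this is the stated p.

2*x^3 - x*z^2 - 2*y^3 - 3*y*z^2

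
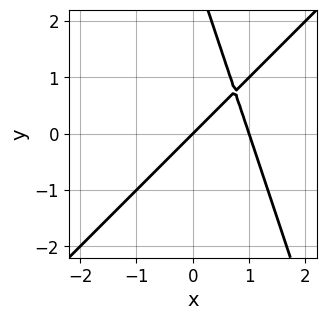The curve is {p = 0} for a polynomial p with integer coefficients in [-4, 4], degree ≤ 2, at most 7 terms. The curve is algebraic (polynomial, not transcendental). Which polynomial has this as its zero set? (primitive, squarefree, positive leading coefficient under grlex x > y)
3*x^2 - 2*x*y - y^2 - 3*x + 3*y

1. Degree: a generic line meets the curve in up to 2 points, so deg p = 2.
2. From the visible intercepts: among the integer gridlines, it crosses the x-axis at x ∈ {0, 1}; it meets the y-axis at y = 0 (among the integer gridlines).
3. Together with the visible shape, these determine p as stated.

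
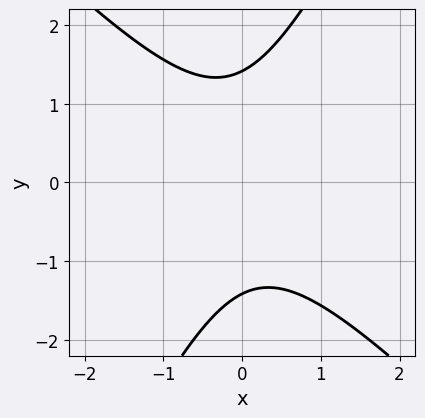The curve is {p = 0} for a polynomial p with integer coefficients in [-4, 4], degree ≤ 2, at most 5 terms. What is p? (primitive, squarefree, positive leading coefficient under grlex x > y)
2*x^2 + x*y - y^2 + 2

(a) The degree is 2 — the shape is more complex than any degree-1 curve.
(b) Reading off the gridlines: the curve avoids every integer x-axis point in the box.
(c) These observations pin down the coefficients.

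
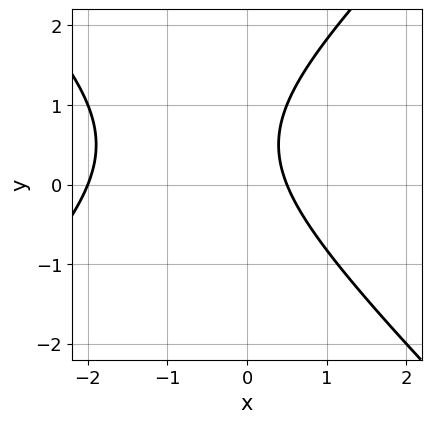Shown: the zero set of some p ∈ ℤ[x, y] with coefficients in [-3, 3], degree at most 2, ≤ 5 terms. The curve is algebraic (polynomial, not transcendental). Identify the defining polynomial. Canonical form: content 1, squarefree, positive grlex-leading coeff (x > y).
2*x^2 - 2*y^2 + 3*x + 2*y - 2

(a) deg p = 2.
(b) From the axis intercepts and sections: no y-intercept at any integer in the box; one x-axis crossing is at x = -2.
(c) Together with the visible shape, these determine p as stated.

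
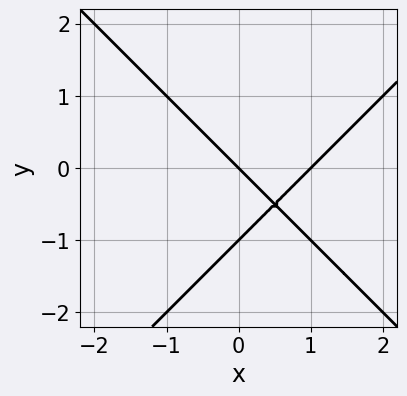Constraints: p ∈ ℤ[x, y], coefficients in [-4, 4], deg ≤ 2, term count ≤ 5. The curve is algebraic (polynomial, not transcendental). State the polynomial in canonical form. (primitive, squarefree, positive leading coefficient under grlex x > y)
x^2 - y^2 - x - y

1. Degree: the shape is more complex than any degree-1 curve, so deg p = 2.
2. Against the integer gridlines: the y-axis gridline crossings are at y ∈ {-1, 0}; among the integer gridlines, it crosses the x-axis at x ∈ {0, 1}.
3. Assembling these constraints gives the stated polynomial.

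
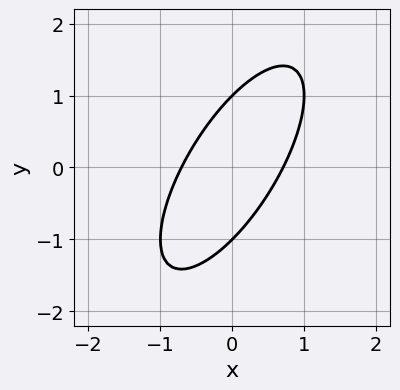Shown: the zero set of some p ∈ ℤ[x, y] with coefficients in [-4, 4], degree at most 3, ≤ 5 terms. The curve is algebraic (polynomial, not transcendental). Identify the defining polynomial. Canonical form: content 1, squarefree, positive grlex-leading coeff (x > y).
First, the degree is 2 — a generic line meets the curve in up to 2 points.
Then, from the visible intercepts: among the integer gridlines, it crosses the y-axis at y ∈ {-1, 1}.
Finally, fitting integer coefficients to these (and the overall shape) gives p.

2*x^2 - 2*x*y + y^2 - 1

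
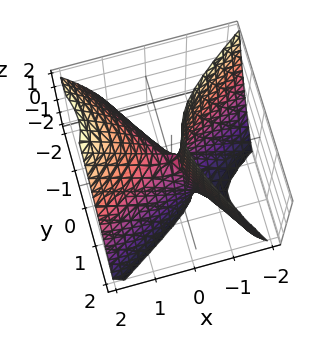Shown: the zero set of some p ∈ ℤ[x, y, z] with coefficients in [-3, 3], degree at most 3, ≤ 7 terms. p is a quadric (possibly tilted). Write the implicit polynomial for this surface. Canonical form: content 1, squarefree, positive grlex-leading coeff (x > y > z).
First, degree: a generic line meets the surface in up to 2 points, so deg p = 2.
Then, observable constraints: it crosses the x-axis at the gridline x = 0; it meets the y-axis at y = 0 (among the integer gridlines).
Finally, solving for integer coefficients yields p as stated.

3*x^2 - 3*x*y - 3*x*z - 3*y^2 - z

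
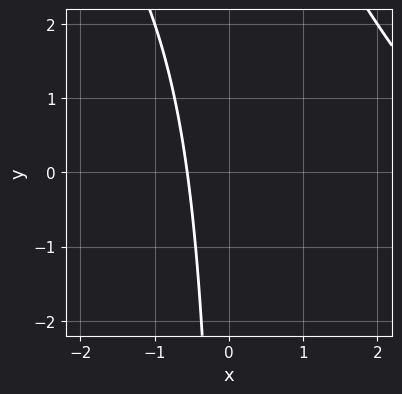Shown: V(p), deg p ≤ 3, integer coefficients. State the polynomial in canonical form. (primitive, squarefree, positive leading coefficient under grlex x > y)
First, deg p = 2. No degree-1 curve has this shape.
Next, observable constraints: the curve avoids every integer y-axis point in the box.
Finally, assembling these constraints gives the stated polynomial.

x^2 + x*y - 3*x - 2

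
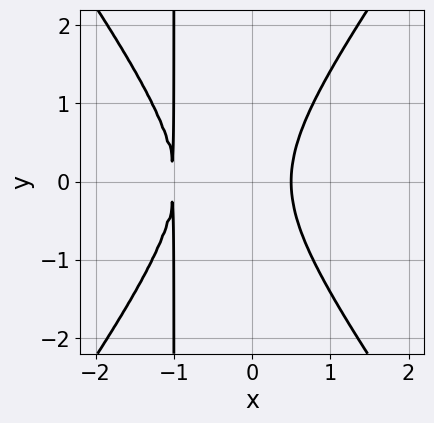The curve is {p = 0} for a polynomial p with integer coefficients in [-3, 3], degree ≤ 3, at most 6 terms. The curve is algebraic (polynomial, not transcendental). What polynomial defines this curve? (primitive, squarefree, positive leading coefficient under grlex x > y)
First, degree: the shape is more complex than any degree-2 curve, so deg p = 3.
Next, symmetries: it's symmetric under y → −y, forcing even powers of y.
Then, observable constraints: the curve avoids every integer y-axis point in the box; it meets the x-axis at x = -1 (among the integer gridlines).
Finally, putting this together gives p.

2*x^3 - x*y^2 + 3*x^2 - y^2 - 1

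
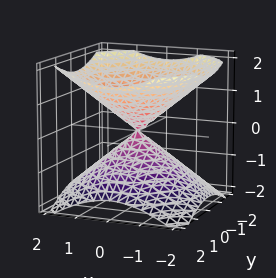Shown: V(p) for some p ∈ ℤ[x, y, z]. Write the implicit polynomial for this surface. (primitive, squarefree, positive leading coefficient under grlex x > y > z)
1. There are 2 components. They look like related sheets of one shape, so recover p as a whole.
2. Degree: a double cone through the origin; a quadric, so deg p = 2.
3. Symmetries: the surface is invariant under rotation about z: p = q(x² + y², z); mirror symmetry z ↦ −z ⇒ only even powers of z.
4. Against the integer gridlines: a circular section at z = 1 has radius between 1 and 2; one y-axis crossing is at y = 0.
5. Together with the visible shape, these determine p as stated.

2*x^2 + 2*y^2 - 3*z^2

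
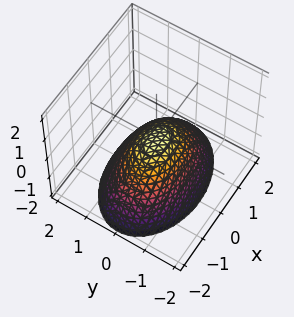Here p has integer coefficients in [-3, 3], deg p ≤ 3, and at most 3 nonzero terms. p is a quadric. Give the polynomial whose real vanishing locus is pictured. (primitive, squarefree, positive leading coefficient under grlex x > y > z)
x^2 + 2*y^2 + 2*z

1. deg p = 2. A paraboloid; a quadric.
2. Symmetries: mirror symmetry y ↦ −y ⇒ only even powers of y; it's symmetric under x → −x, forcing even powers of x.
3. Observable constraints: it crosses the x-axis at the gridline x = 0; it meets the y-axis at y = 0 (among the integer gridlines); one z-axis crossing is at z = 0.
4. Assembling these constraints gives the stated polynomial.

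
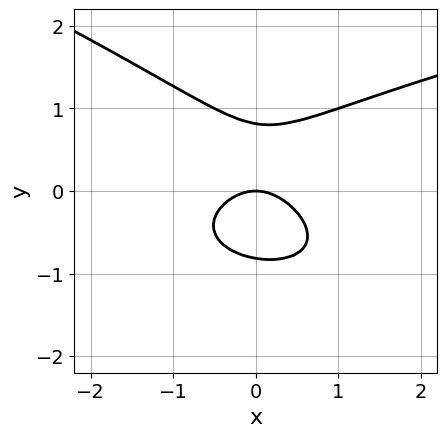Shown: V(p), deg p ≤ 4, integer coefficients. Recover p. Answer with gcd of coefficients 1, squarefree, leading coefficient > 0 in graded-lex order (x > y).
First, the degree is 3 — the shape is more complex than any degree-2 curve.
Then, reading off the gridlines: it meets the y-axis at y = 0 (among the integer gridlines); it meets the x-axis at x = 0 (among the integer gridlines).
Finally, the integer polynomial consistent with all of this is the stated p.

x*y^2 + 3*y^3 - 2*x^2 - 2*y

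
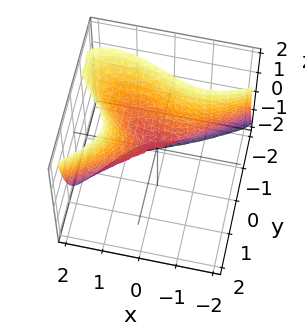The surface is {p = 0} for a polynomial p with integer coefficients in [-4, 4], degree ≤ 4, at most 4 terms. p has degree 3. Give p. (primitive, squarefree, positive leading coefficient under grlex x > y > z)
(a) The degree is 3 — no degree-2 surface has this shape.
(b) From the axis intercepts and sections: it crosses the y-axis at the gridline y = 0; it meets the x-axis at x = 0 (among the integer gridlines).
(c) Assembling these constraints gives the stated polynomial.

x^3 + 2*x*y*z - 3*y^3 - z^2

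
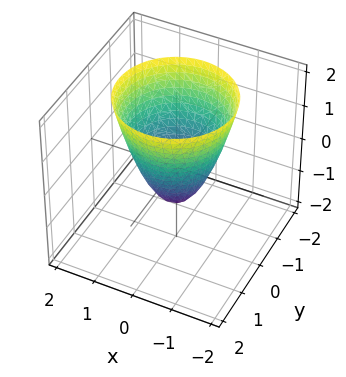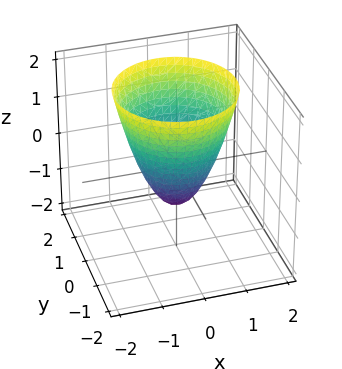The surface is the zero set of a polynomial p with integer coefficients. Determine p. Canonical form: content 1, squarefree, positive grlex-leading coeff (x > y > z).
3*x^2 + 3*y^2 - 2*z - 2

(a) The degree is 2 — no degree-1 surface has this shape.
(b) By symmetry, the surface is invariant under rotation about z: p = q(x² + y², z).
(c) Against the integer gridlines: a circular section at z = 1 has radius between 1 and 2; one z-axis crossing is at z = -1.
(d) Assembling these constraints gives the stated polynomial.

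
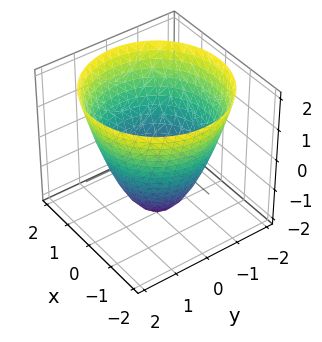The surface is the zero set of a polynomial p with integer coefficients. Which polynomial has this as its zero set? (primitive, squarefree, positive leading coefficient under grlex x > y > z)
x^2 + y^2 - z - 2

deg p = 2. A generic line meets the surface in up to 2 points.
Symmetry: every cross-section ⟂ z is a circle, so x, y appear only via x² + y².
Checking where it meets the axes: it meets the z-axis at z = -2 (among the integer gridlines); a circular section at z = 1 has radius between 1 and 2.
These observations pin down the coefficients.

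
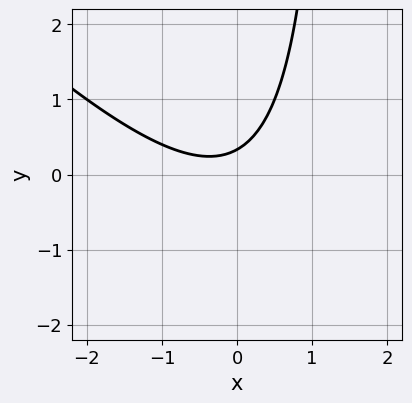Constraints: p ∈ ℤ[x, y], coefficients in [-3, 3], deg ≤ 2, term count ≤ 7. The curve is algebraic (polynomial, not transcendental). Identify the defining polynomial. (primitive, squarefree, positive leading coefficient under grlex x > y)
Degree: no degree-1 curve has this shape, so deg p = 2.
From the visible intercepts: it misses every integer gridline on the x-axis.
Matching integer coefficients to the picture gives p.

2*x^2 + 2*x*y + x - 3*y + 1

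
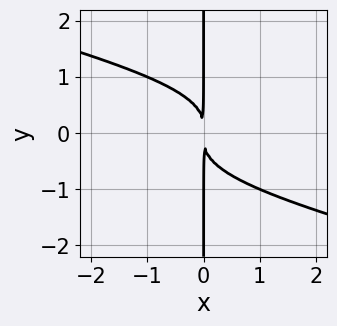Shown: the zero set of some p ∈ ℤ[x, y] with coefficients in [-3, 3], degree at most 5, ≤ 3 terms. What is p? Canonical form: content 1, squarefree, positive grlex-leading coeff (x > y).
x^2*y^2 + 3*x*y^3 + 2*x^2

(a) deg p = 4. No degree-3 curve has this shape.
(b) Observable constraints: every point of the y-axis in the box is on the curve.
(c) Putting this together gives p.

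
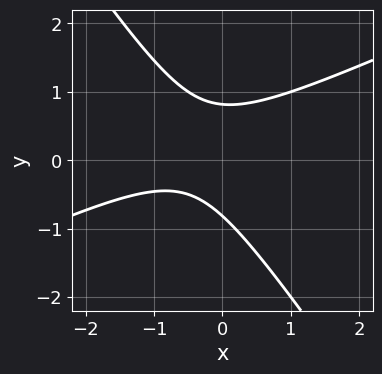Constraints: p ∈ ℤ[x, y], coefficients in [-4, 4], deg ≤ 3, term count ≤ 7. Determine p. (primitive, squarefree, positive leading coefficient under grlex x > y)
2*x^2 - 3*x*y - 3*y^2 + 2*x + 2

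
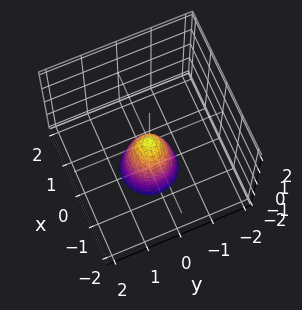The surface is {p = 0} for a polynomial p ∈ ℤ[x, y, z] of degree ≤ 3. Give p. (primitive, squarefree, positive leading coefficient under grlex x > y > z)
1. deg p = 2.
2. Symmetries: rotational symmetry about the z-axis ⇒ p depends on x, y only through x² + y².
3. From the axis intercepts and sections: a circular section at z = -1 has radius between 0 and 1; it crosses the x-axis at the gridline x = 0; it meets the y-axis at y = 0 (among the integer gridlines).
4. Assembling these constraints gives the stated polynomial.

3*x^2 + 3*y^2 + z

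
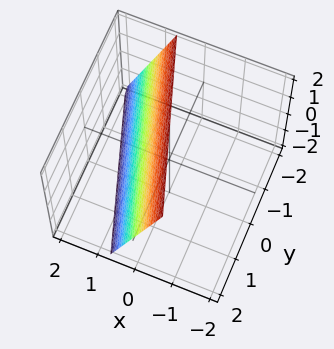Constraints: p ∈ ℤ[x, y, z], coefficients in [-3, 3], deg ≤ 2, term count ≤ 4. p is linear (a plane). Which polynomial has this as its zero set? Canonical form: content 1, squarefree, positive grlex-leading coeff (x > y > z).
3*x + y + z - 2

deg p = 1.
Reading off the gridlines: it meets the y-axis at y = 2 (among the integer gridlines); it meets the z-axis at z = 2 (among the integer gridlines).
Solving for integer coefficients yields p as stated.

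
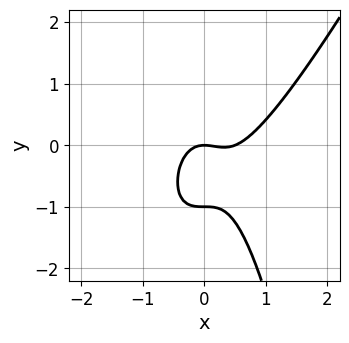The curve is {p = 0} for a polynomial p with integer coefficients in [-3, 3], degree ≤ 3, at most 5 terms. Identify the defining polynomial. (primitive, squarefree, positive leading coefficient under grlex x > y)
2*x^3 - x^2*y - x^2 - y^2 - y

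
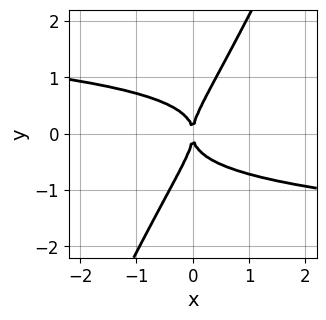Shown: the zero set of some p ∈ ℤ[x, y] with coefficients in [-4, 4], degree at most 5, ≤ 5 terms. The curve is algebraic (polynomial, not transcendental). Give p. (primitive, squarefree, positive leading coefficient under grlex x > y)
2*x*y^3 - y^4 + x^2

1. deg p = 4.
2. Against the integer gridlines: it crosses the y-axis at the gridline y = 0; it meets the x-axis at x = 0 (among the integer gridlines).
3. Solving for integer coefficients yields p as stated.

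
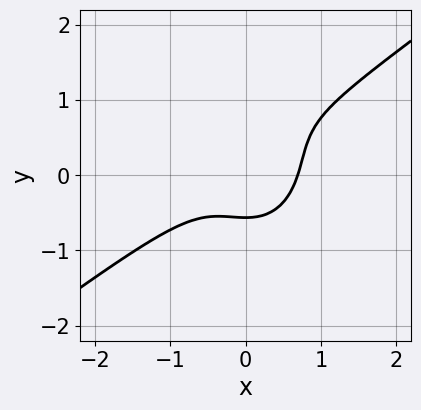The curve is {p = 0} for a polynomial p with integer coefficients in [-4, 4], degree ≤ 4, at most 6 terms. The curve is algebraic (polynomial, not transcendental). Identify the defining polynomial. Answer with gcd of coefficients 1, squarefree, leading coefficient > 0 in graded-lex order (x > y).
3*x^3 - 3*x^2*y - 2*y^3 + 2*y^2 - 1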